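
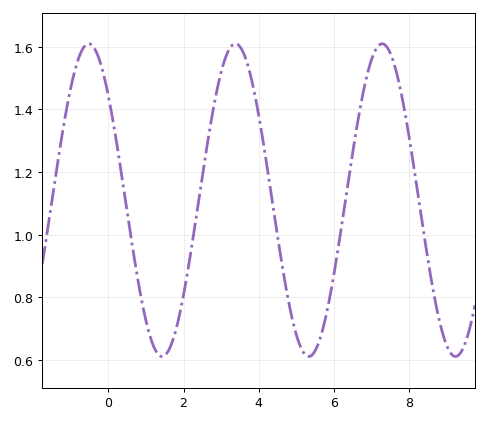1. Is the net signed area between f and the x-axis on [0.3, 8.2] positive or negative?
positive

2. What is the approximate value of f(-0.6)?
1.6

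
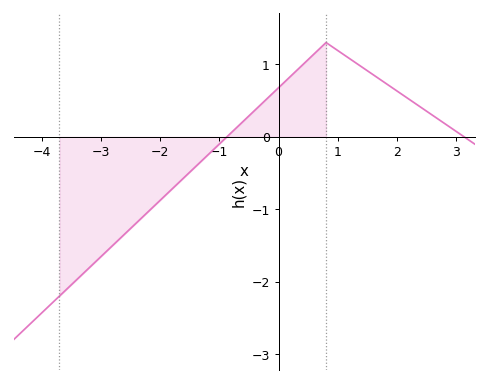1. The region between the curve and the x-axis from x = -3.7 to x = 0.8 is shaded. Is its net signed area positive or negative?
negative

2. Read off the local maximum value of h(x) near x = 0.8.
1.3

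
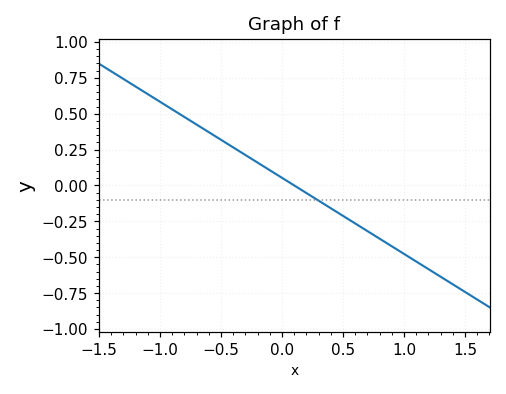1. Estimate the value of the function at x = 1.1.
-0.53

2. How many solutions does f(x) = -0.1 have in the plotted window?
1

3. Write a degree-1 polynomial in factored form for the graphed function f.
y = -0.53(x - 0.1)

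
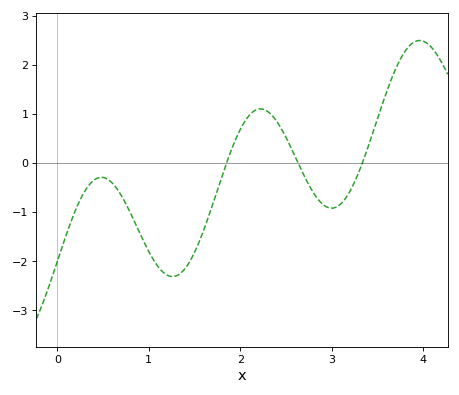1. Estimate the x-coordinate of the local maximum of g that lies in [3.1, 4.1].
4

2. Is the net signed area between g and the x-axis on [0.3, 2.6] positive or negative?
negative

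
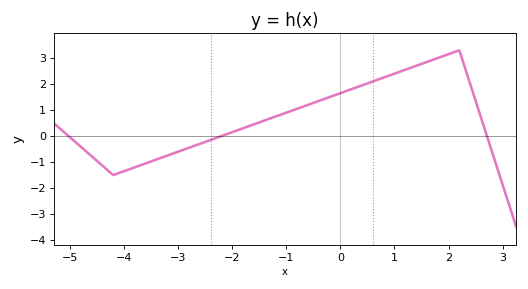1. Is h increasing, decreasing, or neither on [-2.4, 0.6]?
increasing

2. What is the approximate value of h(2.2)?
3.3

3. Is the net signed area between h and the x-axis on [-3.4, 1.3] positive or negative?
positive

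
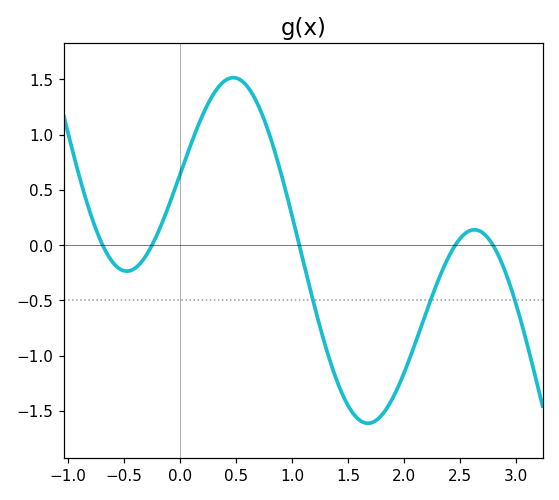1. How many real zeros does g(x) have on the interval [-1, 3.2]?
5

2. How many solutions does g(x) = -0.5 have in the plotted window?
3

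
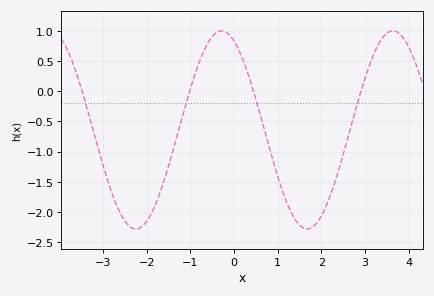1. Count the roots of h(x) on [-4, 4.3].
4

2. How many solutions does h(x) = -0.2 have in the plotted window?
4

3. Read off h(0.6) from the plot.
-0.391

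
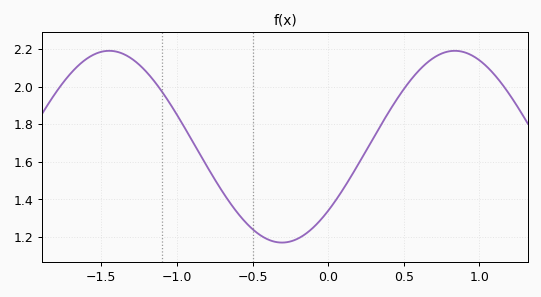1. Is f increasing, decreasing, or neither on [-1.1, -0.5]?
decreasing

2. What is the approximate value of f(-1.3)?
2.15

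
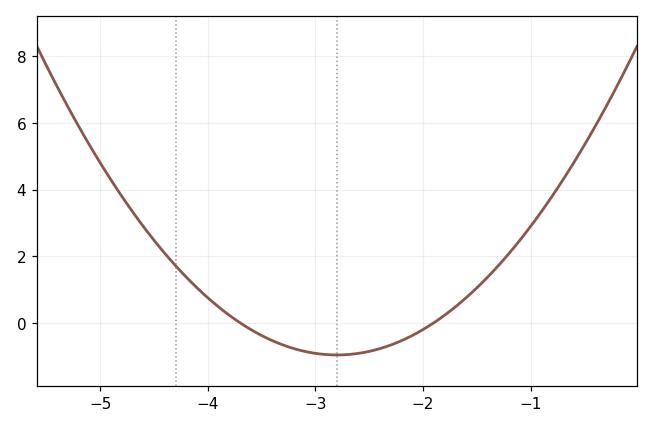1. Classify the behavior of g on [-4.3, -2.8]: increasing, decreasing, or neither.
decreasing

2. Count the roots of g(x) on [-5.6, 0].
2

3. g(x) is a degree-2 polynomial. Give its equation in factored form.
y = 1.19(x + 3.7)(x + 1.9)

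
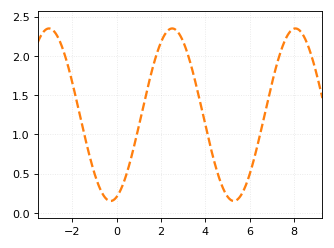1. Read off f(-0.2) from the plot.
0.154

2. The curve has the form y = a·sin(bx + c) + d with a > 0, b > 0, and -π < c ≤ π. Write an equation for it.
y = 1.1sin(1.13x - 1.26) + 1.25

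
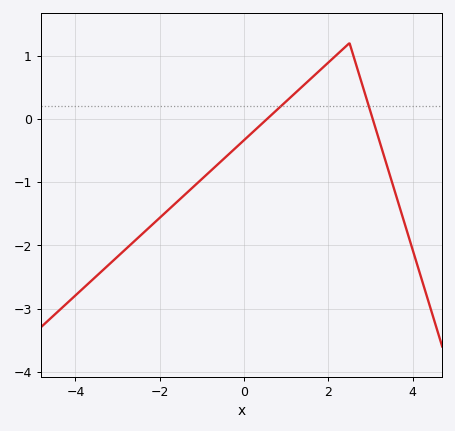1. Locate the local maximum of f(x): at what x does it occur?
2.5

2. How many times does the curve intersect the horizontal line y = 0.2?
2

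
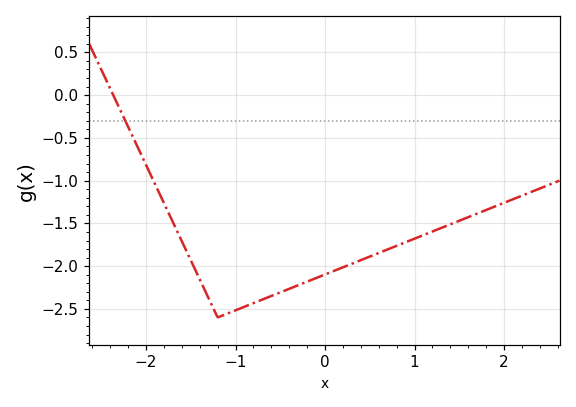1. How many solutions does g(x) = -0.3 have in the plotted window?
1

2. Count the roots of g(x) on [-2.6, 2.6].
1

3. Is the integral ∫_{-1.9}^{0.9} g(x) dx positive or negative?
negative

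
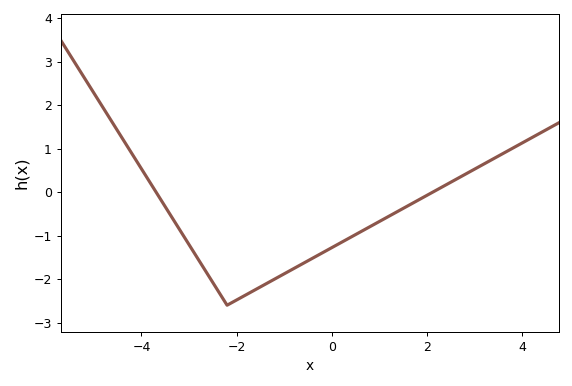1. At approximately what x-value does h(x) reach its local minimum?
-2.2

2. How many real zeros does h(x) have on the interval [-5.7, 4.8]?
2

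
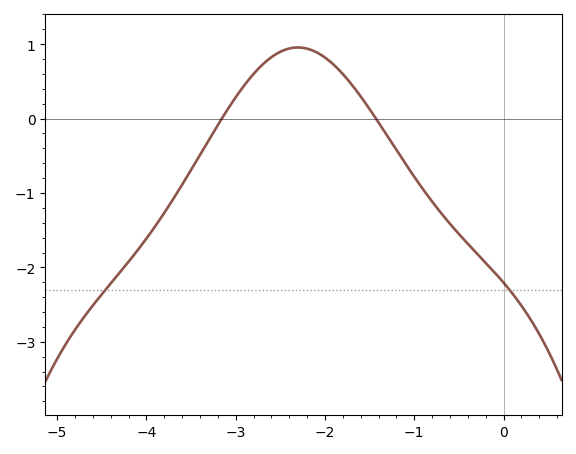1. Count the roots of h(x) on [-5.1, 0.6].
2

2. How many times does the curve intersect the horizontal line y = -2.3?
2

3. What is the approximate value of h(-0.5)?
-1.6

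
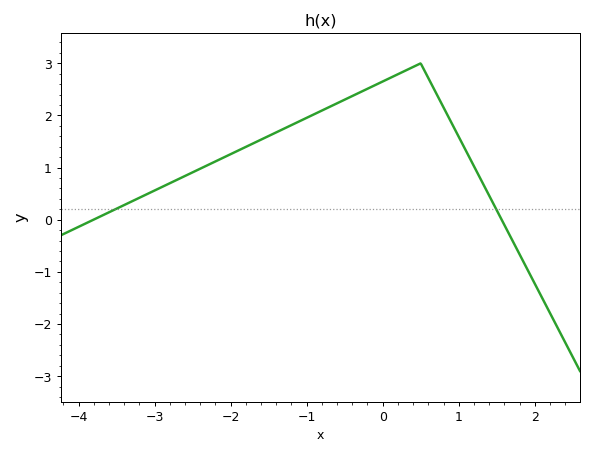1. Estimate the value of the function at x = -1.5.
1.6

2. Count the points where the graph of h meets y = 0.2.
2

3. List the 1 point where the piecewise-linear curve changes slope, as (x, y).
(0.5, 3)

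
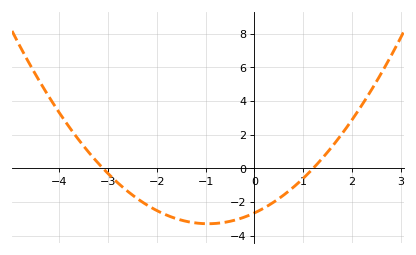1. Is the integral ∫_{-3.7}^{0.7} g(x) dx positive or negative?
negative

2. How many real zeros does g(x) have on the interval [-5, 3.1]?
2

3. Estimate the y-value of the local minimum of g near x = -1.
-3.2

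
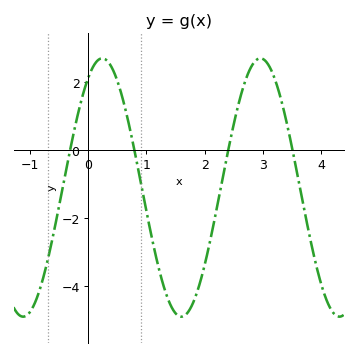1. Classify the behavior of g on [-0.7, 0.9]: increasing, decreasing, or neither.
neither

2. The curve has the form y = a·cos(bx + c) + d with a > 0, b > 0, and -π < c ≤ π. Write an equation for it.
y = 3.8cos(2.3x - 0.55) - 1.1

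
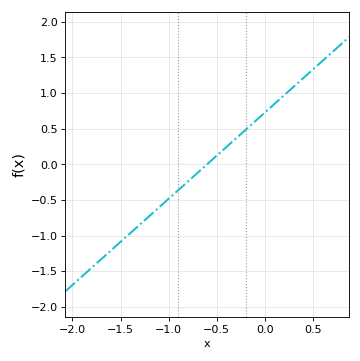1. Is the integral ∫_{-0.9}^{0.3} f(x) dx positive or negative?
positive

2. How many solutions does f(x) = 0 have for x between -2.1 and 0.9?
1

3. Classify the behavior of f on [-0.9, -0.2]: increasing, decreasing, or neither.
increasing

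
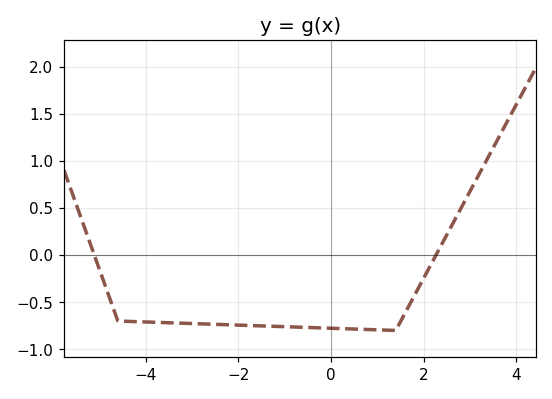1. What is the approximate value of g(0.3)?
-0.8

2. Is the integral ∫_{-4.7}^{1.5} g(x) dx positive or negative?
negative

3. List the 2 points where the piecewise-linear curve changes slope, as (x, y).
(-4.6, -0.7); (1.4, -0.8)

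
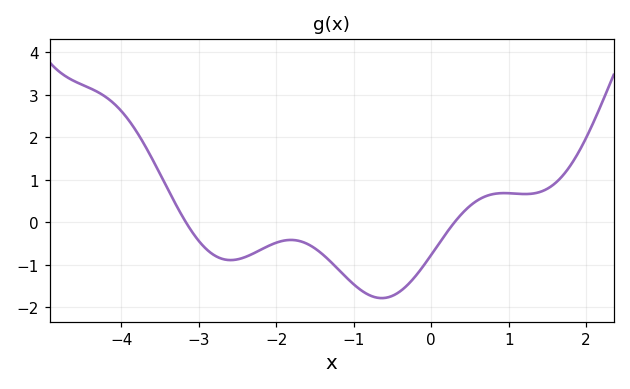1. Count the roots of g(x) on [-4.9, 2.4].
2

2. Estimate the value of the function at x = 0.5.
0.4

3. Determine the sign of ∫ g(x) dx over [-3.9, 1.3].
negative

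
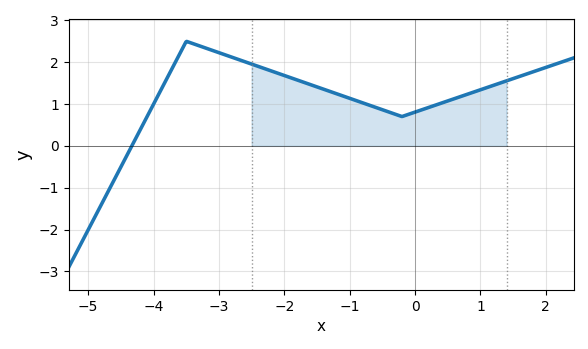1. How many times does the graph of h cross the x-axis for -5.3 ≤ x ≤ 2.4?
1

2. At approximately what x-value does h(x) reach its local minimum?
-0.201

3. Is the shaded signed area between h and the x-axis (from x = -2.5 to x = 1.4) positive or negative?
positive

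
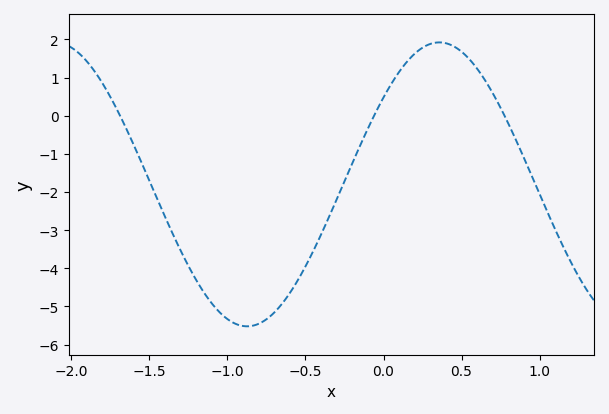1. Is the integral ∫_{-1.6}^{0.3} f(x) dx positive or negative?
negative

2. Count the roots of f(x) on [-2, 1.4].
3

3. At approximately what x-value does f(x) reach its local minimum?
-0.874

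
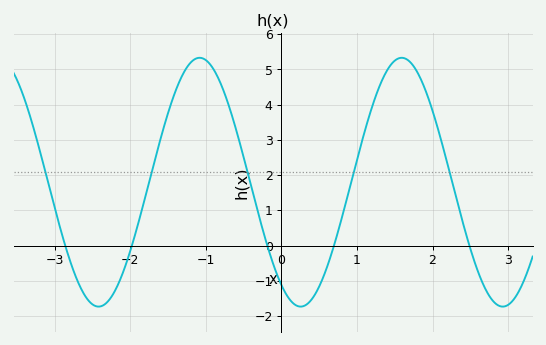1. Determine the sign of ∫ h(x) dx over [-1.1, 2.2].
positive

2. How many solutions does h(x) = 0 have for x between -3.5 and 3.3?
5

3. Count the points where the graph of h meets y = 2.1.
5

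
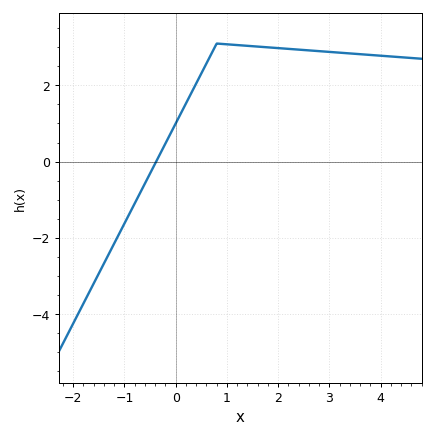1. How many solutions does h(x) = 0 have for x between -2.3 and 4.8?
1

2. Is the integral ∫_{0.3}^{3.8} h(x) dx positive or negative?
positive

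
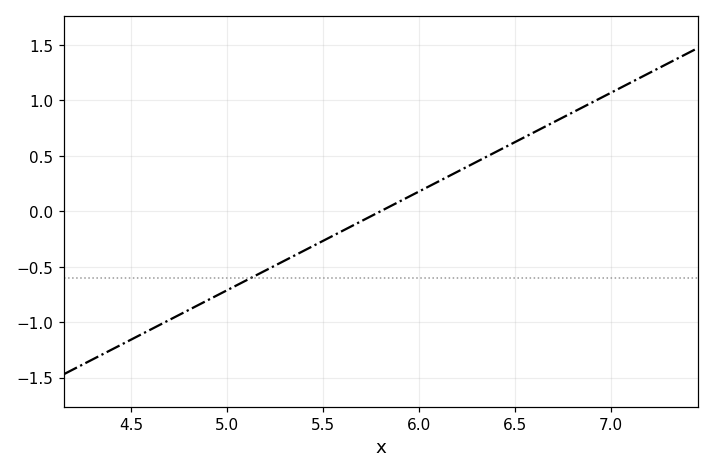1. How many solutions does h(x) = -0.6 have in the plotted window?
1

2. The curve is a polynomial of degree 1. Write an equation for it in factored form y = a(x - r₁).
y = 0.89(x - 5.8)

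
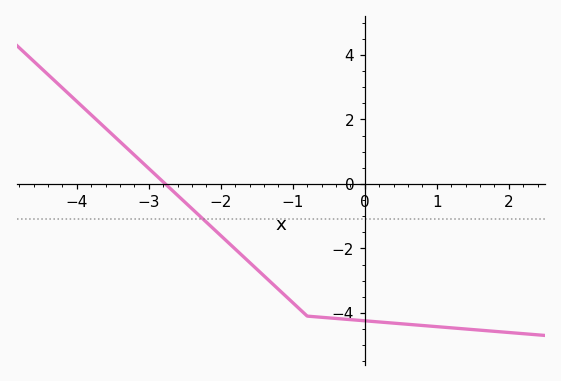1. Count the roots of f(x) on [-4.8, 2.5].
1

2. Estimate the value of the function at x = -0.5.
-4.15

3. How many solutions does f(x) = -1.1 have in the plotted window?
1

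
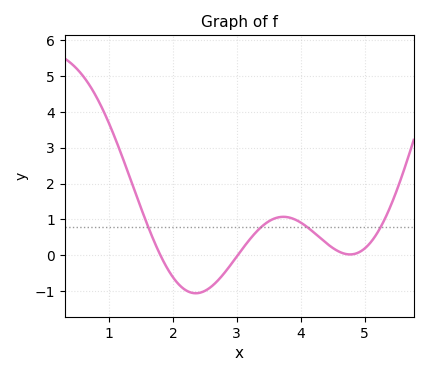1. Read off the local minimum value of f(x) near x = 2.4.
-1.06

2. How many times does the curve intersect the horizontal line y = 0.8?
4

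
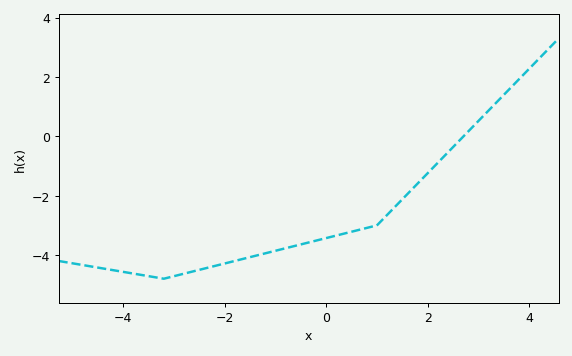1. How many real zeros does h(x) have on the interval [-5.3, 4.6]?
1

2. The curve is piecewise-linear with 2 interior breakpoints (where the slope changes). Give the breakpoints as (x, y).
(-3.2, -4.8); (1, -3)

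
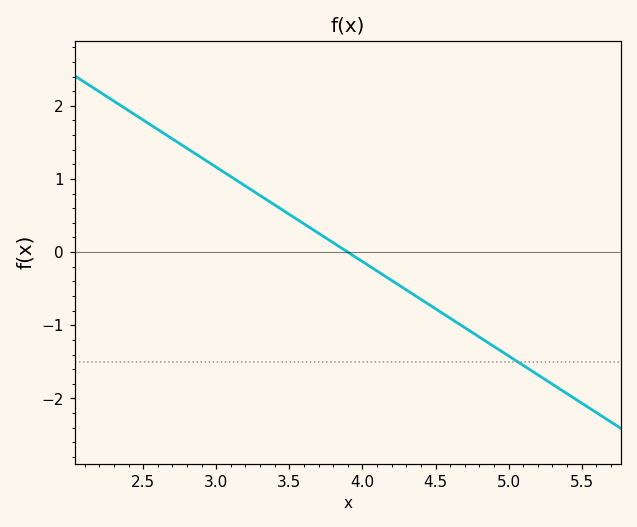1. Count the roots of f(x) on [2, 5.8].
1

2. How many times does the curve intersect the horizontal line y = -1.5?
1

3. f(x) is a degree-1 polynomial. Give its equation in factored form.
y = -1.29(x - 3.9)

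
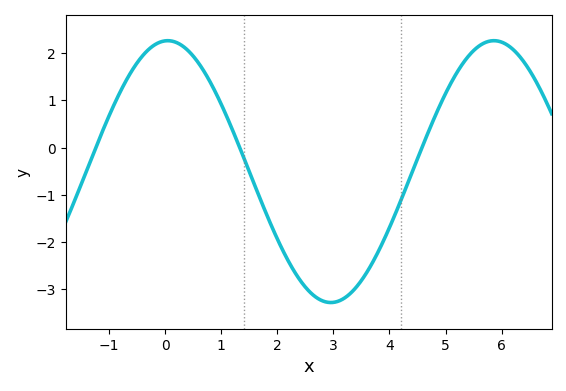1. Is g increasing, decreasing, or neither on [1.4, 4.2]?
neither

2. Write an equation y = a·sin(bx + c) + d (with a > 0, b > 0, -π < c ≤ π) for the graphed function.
y = 2.78sin(1.1x + 1.5) - 0.51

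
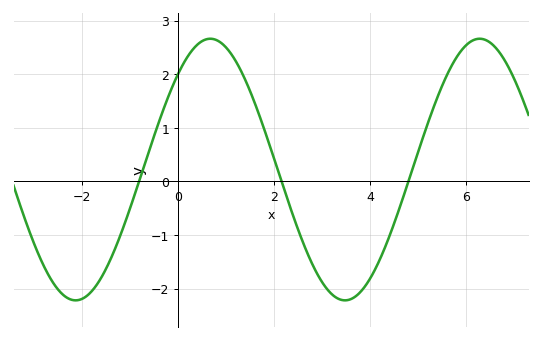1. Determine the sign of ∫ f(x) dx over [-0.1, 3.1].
positive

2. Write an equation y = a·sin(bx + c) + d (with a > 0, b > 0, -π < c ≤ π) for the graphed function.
y = 2.44sin(1.12x + 0.822) + 0.22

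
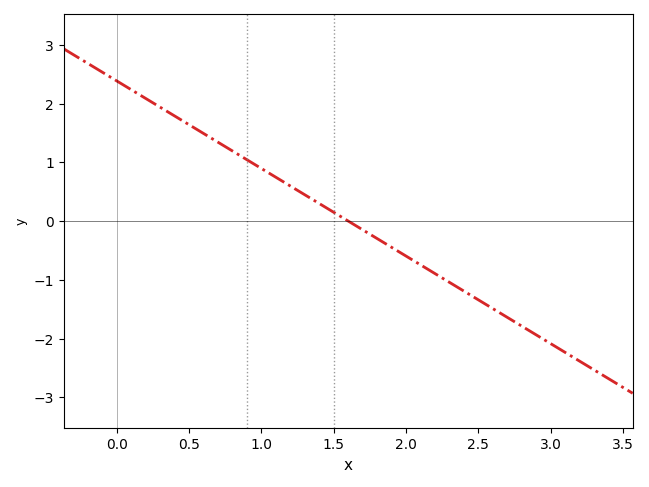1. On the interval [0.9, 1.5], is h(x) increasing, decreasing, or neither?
decreasing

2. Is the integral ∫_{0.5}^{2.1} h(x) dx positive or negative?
positive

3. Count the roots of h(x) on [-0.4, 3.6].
1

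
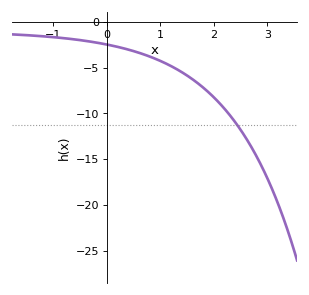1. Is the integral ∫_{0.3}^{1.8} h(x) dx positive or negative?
negative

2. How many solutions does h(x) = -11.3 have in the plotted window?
1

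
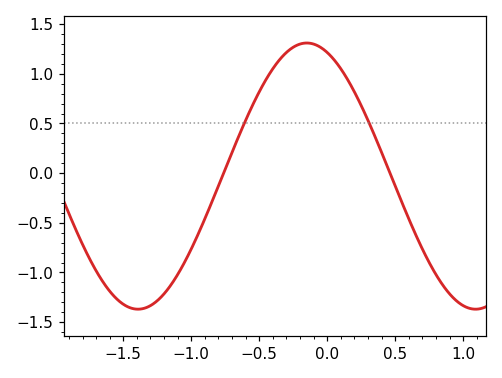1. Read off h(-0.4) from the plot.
1.05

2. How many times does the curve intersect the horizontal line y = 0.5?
2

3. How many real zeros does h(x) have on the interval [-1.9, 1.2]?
2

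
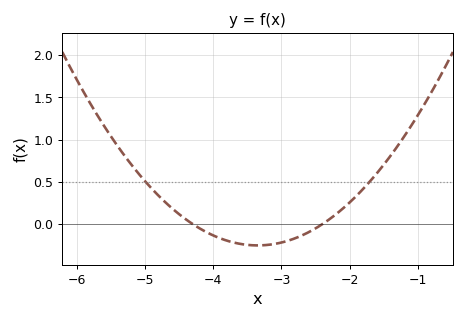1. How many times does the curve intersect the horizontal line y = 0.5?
2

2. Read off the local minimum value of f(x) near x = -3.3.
-0.253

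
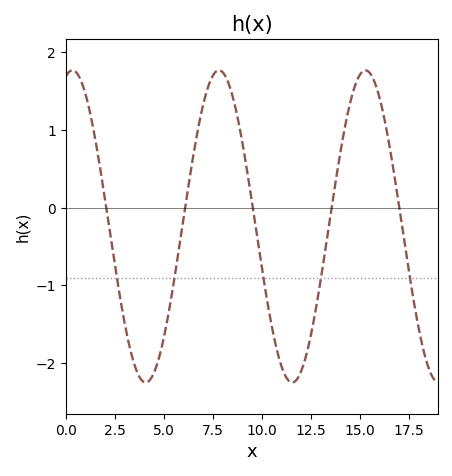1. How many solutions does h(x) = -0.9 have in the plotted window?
5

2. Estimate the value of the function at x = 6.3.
0.4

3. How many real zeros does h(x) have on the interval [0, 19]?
5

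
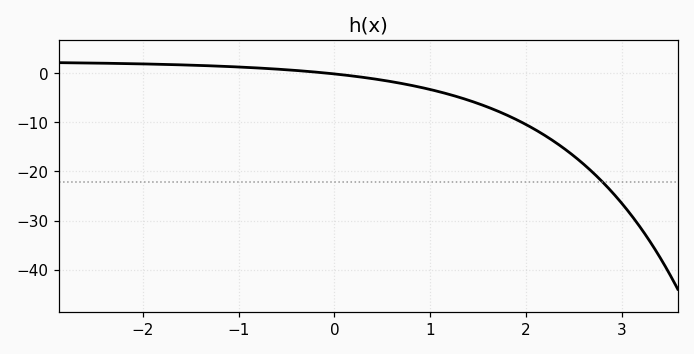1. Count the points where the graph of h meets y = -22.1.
1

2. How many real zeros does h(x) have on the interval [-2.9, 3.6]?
1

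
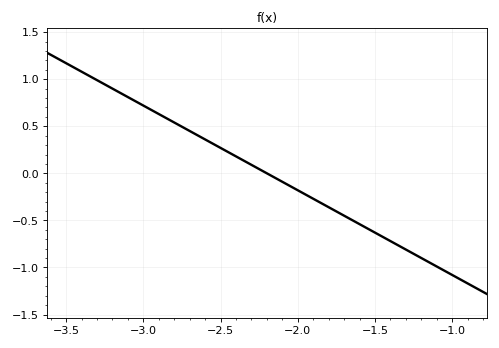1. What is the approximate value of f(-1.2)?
-0.9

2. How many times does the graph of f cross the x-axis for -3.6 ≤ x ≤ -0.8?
1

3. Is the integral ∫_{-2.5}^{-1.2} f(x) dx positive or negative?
negative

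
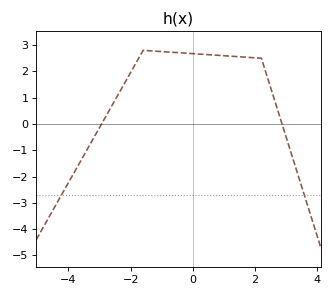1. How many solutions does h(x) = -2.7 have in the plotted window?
2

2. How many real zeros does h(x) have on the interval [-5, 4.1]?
2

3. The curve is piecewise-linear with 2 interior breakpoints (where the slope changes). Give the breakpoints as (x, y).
(-1.6, 2.8); (2.2, 2.5)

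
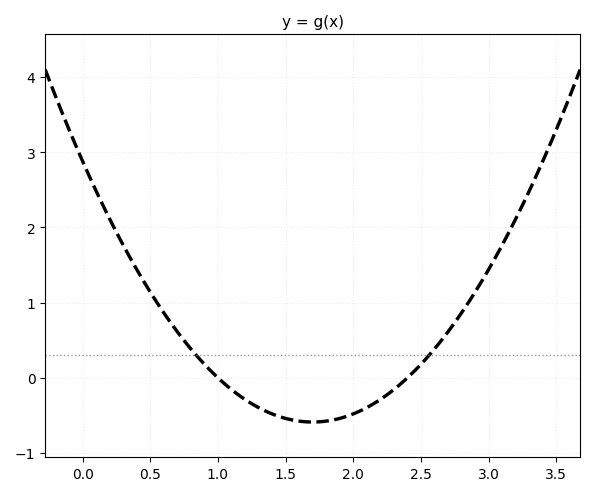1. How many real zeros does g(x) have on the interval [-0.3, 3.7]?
2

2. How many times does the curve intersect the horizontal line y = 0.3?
2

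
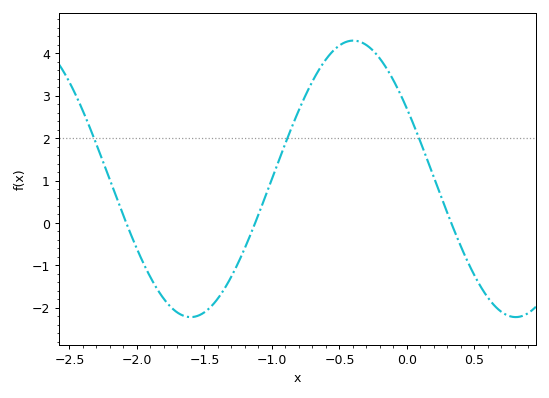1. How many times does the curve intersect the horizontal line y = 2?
3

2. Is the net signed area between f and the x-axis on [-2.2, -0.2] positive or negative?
positive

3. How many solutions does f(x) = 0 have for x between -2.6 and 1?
3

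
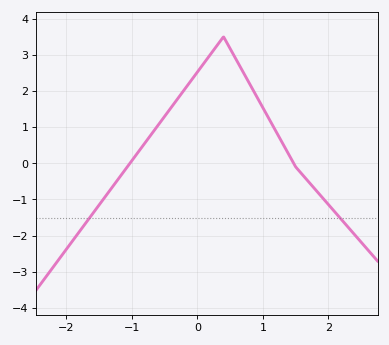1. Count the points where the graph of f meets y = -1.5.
2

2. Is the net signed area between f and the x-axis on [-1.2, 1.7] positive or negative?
positive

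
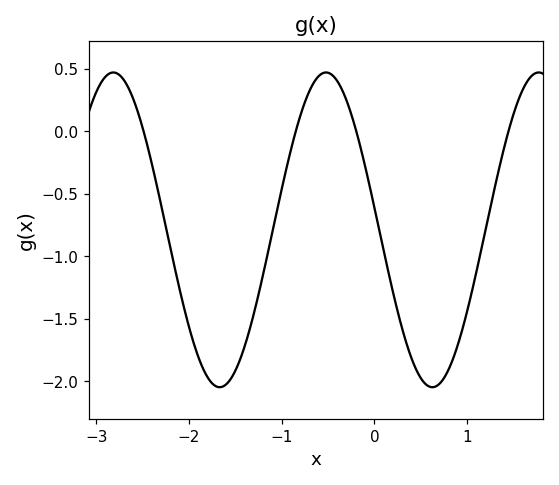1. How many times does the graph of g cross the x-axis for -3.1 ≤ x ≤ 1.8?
4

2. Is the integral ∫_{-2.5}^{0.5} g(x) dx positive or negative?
negative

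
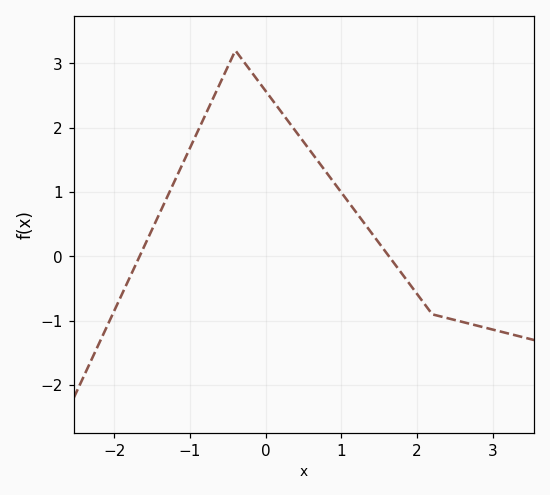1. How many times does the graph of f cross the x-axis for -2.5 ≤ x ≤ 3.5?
2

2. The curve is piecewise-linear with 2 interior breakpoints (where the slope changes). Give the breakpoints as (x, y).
(-0.4, 3.2); (2.2, -0.9)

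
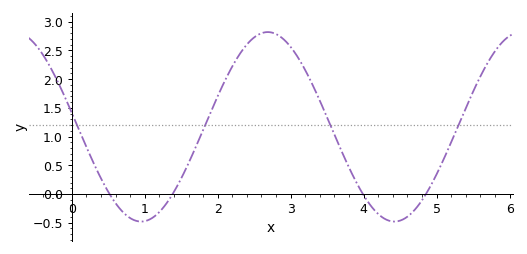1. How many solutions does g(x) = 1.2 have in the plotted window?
4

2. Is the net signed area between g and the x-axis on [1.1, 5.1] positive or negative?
positive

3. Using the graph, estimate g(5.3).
1.2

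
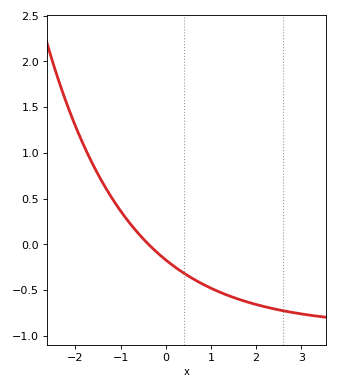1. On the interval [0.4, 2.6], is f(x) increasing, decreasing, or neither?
decreasing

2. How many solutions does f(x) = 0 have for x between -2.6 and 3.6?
1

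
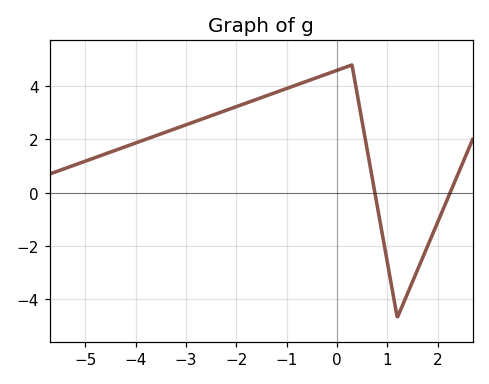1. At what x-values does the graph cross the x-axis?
0.755, 2.25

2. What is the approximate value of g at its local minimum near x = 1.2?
-4.7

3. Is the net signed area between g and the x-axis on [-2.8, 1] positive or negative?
positive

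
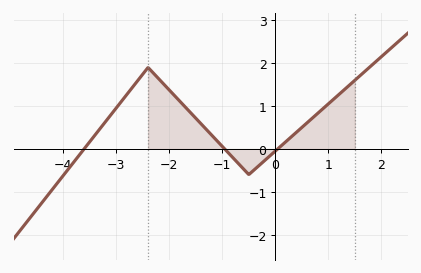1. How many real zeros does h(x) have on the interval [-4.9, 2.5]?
3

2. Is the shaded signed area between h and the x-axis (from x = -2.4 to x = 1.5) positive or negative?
positive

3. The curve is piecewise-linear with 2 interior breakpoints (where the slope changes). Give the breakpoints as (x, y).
(-2.4, 1.9); (-0.5, -0.6)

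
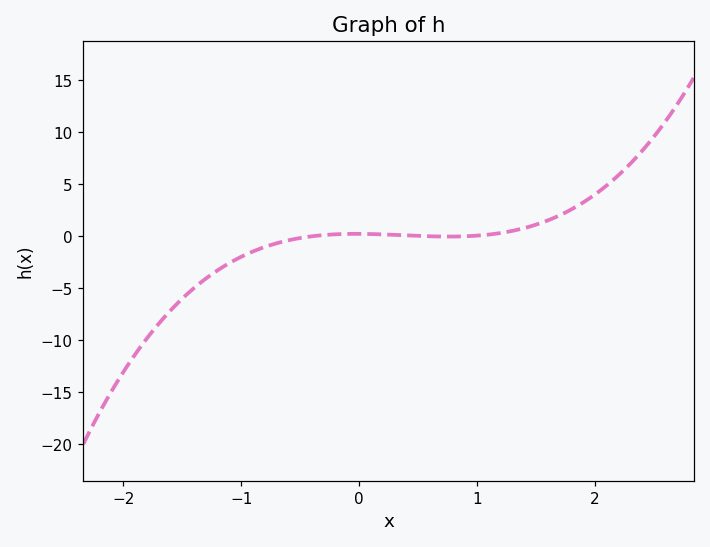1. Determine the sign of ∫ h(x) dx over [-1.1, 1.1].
negative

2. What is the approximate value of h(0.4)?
0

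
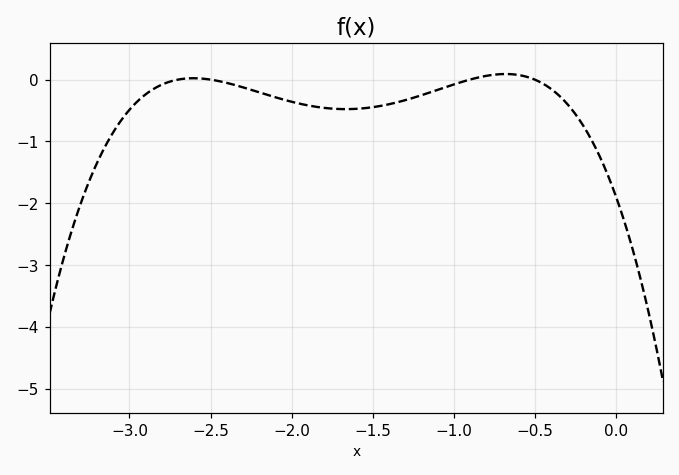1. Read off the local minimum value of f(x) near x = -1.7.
-0.478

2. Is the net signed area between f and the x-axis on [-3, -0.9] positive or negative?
negative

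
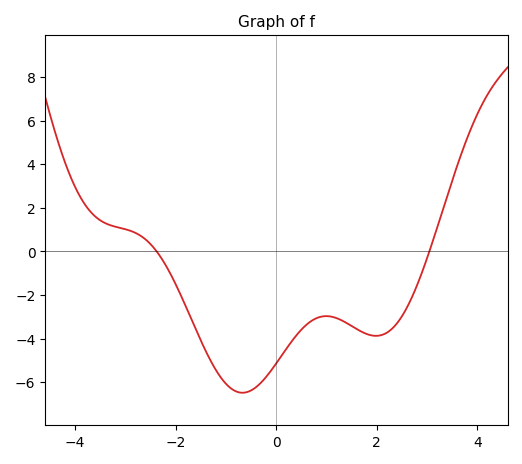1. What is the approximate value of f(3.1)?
0.4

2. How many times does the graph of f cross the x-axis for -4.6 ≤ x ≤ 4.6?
2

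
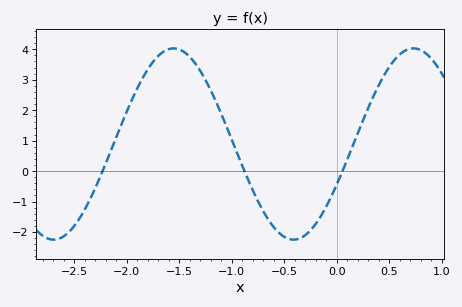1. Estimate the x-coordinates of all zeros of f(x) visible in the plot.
-2.23, -0.878, 0.056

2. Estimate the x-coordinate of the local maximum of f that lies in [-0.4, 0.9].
0.732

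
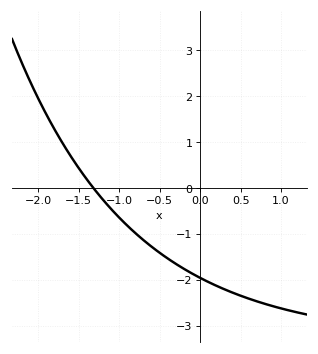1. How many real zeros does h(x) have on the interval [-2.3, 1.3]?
1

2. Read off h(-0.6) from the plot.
-1.3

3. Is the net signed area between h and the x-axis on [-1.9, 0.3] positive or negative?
negative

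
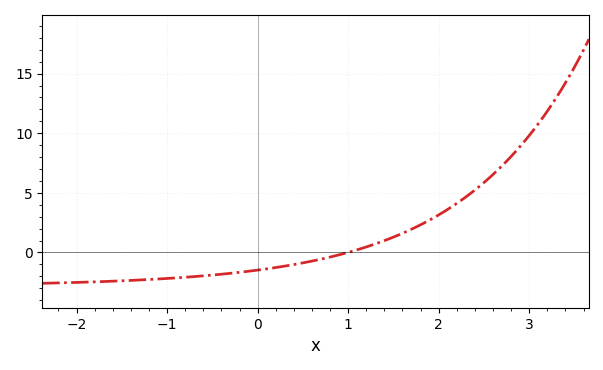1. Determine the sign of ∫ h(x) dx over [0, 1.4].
negative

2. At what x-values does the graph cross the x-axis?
1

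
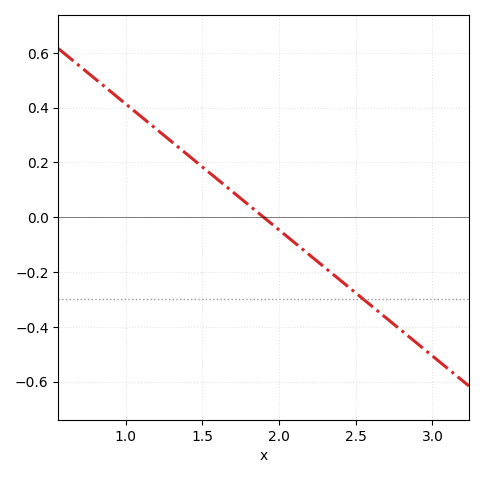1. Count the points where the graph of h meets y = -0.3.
1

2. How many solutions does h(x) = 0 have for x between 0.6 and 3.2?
1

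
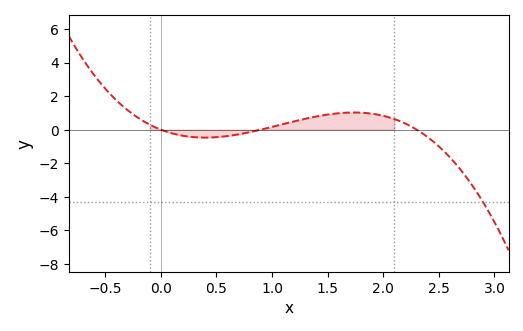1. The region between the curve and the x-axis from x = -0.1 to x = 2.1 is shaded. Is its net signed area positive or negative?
positive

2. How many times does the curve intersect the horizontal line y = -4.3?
1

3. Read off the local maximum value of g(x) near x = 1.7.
1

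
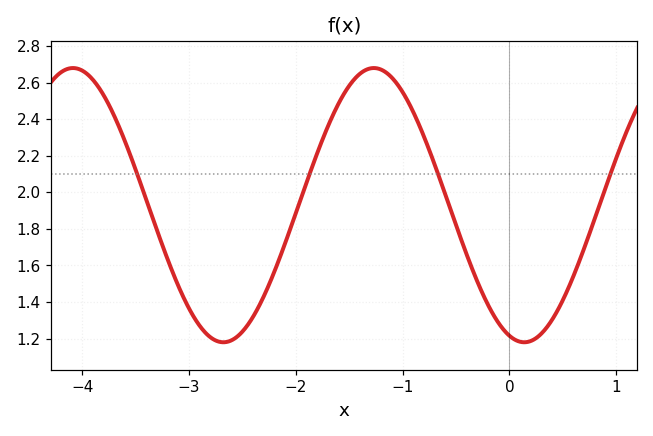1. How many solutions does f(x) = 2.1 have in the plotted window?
4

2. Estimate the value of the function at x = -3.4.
1.96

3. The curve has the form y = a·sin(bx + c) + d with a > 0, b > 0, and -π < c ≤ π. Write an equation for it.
y = 0.75sin(2.23x - 1.88) + 1.93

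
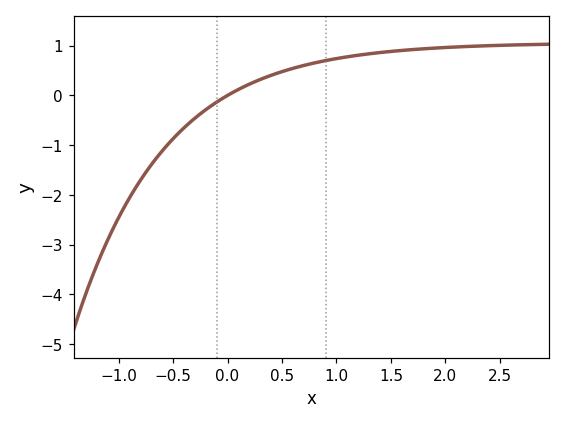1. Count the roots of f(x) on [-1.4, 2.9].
1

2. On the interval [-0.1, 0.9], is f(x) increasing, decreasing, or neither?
increasing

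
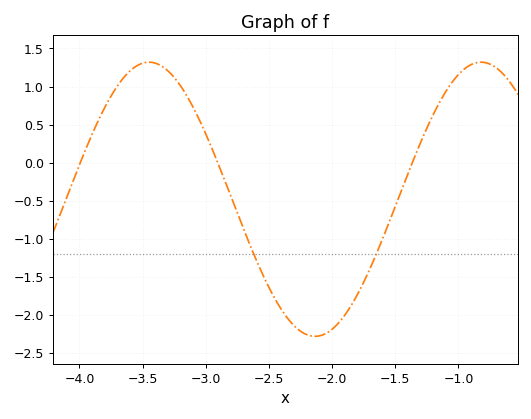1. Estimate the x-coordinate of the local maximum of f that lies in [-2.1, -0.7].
-0.821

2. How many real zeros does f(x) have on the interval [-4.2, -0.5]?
3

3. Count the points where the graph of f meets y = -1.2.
2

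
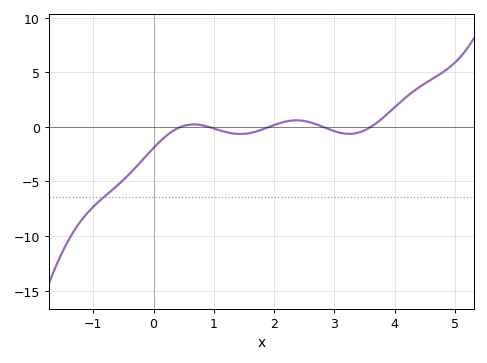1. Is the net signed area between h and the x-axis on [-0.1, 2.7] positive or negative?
negative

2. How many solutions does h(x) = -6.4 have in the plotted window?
1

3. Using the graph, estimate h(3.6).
0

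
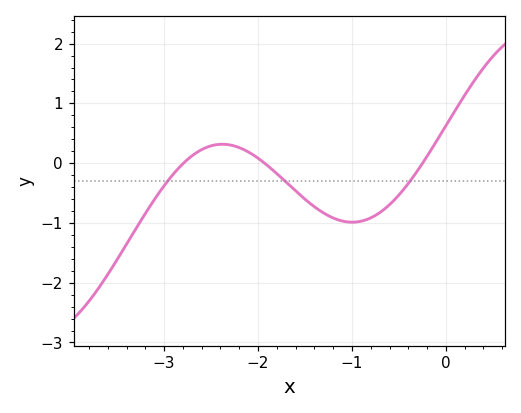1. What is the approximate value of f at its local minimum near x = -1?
-1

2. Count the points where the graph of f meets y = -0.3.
3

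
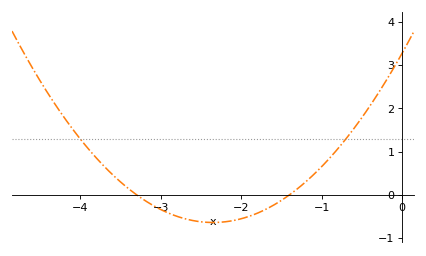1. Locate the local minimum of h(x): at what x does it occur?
-2.35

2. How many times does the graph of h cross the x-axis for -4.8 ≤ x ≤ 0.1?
2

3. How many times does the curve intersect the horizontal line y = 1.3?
2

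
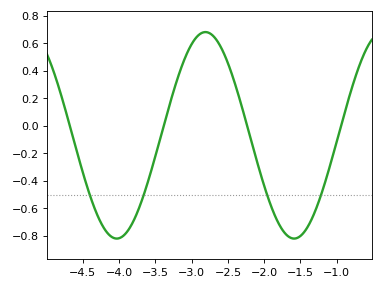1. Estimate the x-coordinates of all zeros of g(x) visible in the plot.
-4.68, -3.39, -2.24, -0.941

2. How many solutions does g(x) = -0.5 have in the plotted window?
4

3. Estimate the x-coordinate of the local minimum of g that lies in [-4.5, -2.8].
-4.03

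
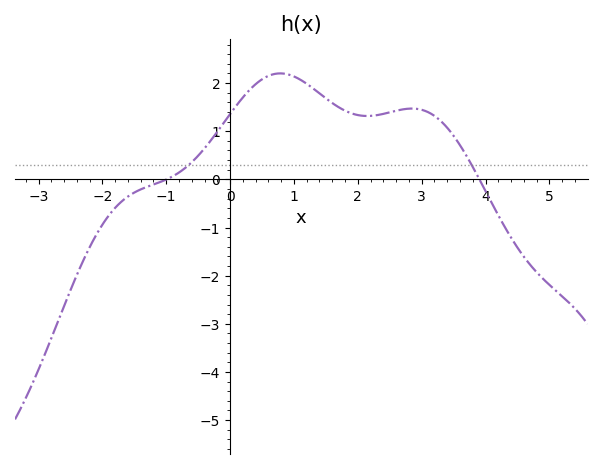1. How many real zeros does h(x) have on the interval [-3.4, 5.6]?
2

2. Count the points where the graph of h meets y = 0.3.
2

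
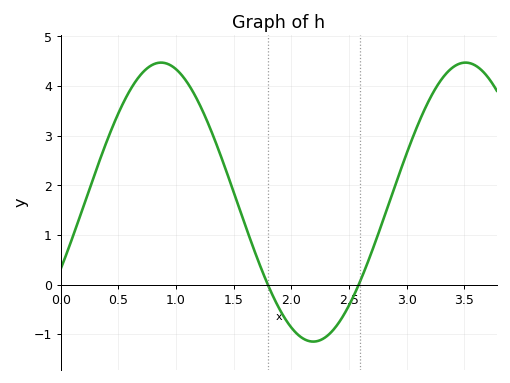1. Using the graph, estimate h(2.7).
0.7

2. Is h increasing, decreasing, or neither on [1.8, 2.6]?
neither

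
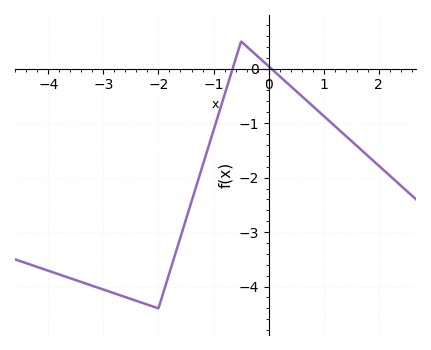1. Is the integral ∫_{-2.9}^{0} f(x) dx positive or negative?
negative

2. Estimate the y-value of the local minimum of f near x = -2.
-4.4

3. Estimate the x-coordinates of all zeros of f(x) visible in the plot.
-0.7, 0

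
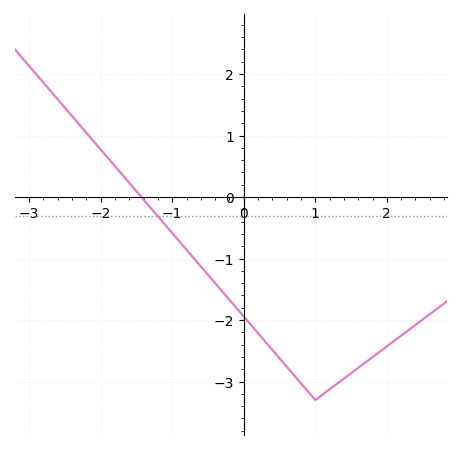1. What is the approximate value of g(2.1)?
-2.3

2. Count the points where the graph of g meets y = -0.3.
1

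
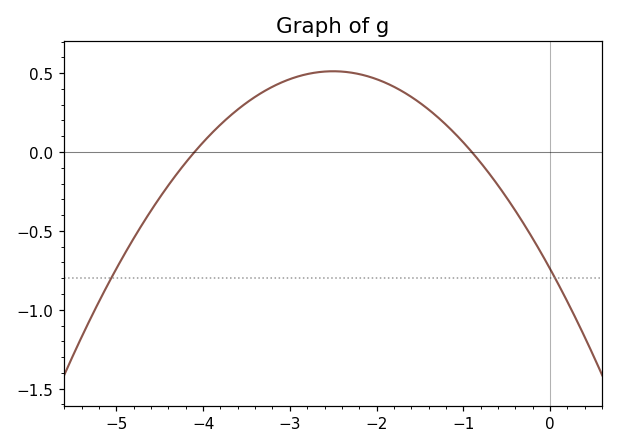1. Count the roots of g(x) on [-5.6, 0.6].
2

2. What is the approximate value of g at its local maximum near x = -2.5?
0.512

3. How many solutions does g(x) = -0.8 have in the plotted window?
2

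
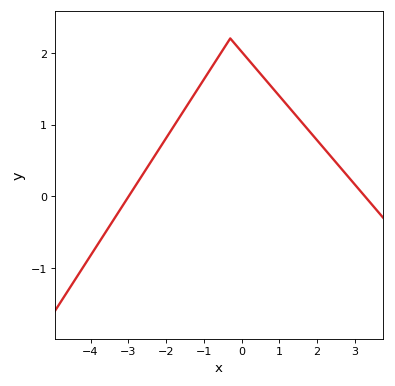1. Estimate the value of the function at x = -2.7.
0.24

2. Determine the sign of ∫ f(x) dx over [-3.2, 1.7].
positive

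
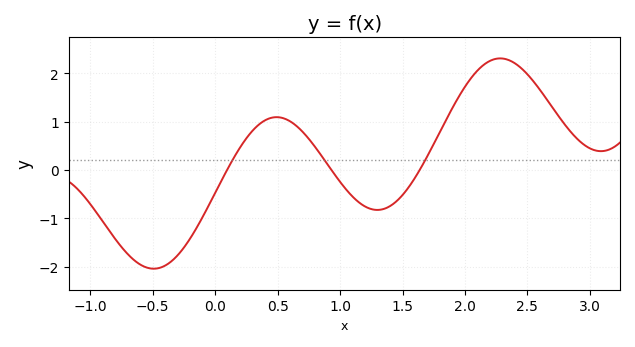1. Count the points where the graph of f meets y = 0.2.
3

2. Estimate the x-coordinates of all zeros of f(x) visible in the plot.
0.1, 0.9, 1.6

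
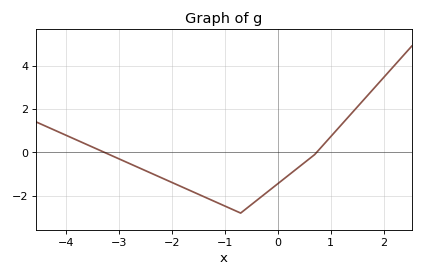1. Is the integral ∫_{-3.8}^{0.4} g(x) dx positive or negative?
negative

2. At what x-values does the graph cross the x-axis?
-3.27, 0.737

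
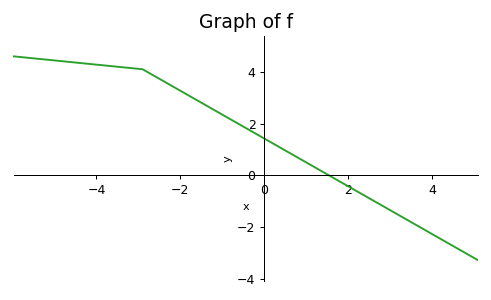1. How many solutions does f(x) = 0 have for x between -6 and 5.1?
1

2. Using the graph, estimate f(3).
-1.4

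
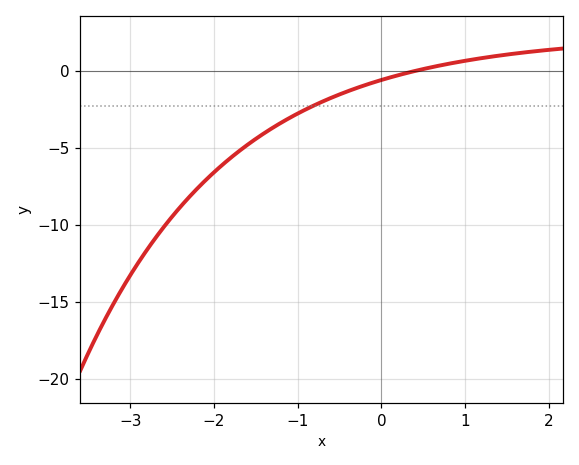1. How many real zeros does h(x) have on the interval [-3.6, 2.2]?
1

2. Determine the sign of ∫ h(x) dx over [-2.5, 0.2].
negative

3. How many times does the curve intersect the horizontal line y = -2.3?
1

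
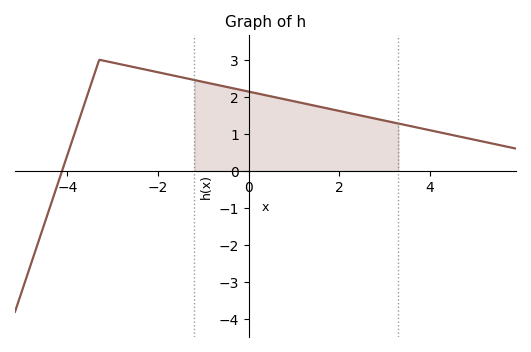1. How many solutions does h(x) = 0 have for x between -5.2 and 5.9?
1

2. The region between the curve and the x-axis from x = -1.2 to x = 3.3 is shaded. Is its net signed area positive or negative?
positive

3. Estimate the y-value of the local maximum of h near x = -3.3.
3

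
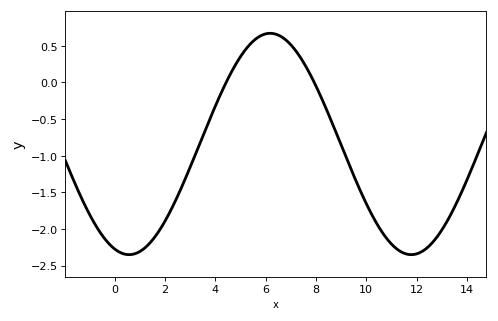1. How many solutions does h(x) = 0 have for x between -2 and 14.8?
2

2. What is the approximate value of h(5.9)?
0.651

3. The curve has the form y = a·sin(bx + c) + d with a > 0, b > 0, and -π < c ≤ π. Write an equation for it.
y = 1.51sin(0.56x - 1.89) - 0.84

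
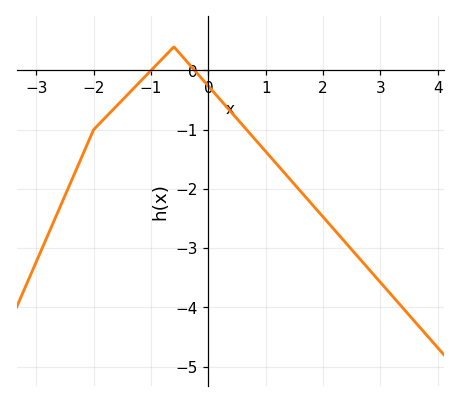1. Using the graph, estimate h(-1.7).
-0.7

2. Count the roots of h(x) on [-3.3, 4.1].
2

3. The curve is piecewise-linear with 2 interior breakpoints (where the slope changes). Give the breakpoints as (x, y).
(-2, -1); (-0.6, 0.4)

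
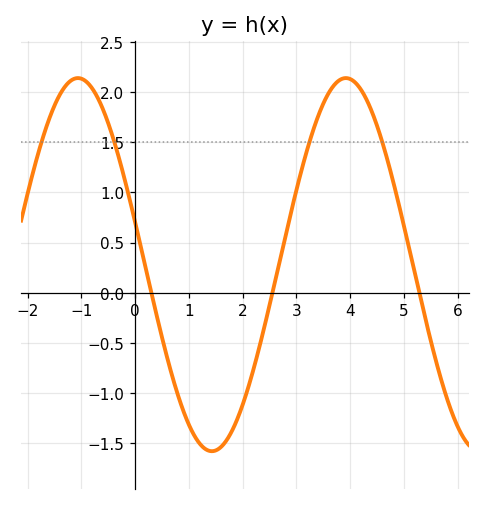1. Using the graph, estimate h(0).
0.7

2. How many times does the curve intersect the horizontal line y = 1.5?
4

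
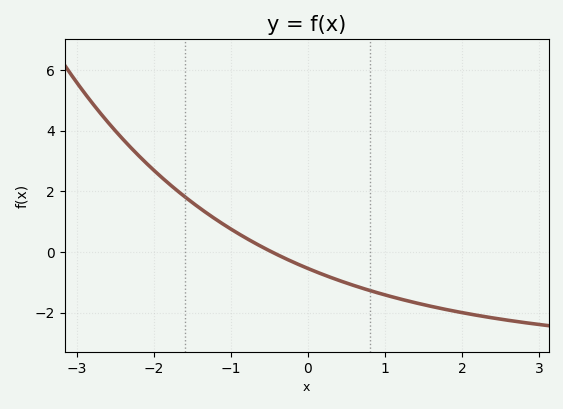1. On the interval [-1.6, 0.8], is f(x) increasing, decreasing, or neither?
decreasing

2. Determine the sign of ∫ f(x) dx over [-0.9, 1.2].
negative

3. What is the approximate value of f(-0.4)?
0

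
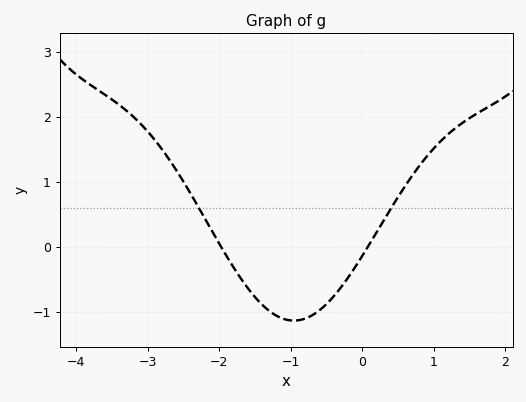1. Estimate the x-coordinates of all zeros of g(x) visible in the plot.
-2, 0.1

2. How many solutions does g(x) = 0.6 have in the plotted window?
2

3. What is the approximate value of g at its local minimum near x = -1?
-1.1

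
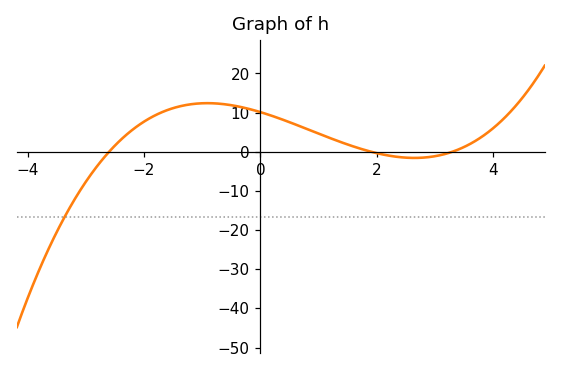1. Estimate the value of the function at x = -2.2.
6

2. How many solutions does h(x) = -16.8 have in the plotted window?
1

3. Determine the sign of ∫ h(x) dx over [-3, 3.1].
positive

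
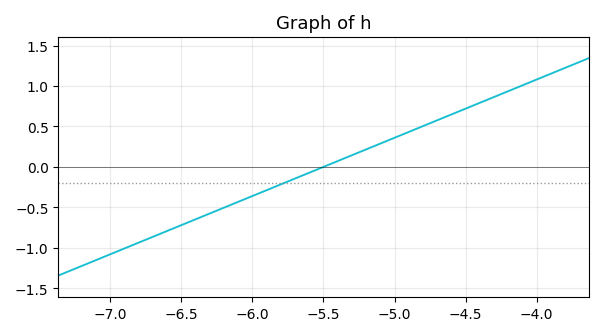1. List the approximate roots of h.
-5.5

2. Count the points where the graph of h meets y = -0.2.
1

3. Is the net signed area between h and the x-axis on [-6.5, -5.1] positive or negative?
negative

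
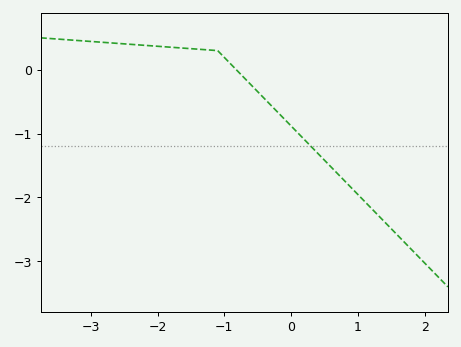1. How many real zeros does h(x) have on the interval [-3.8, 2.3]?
1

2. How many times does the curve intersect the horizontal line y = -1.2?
1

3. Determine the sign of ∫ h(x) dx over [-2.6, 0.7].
negative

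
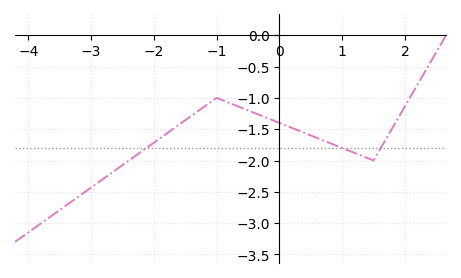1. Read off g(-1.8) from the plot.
-1.57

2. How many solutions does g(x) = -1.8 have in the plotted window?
3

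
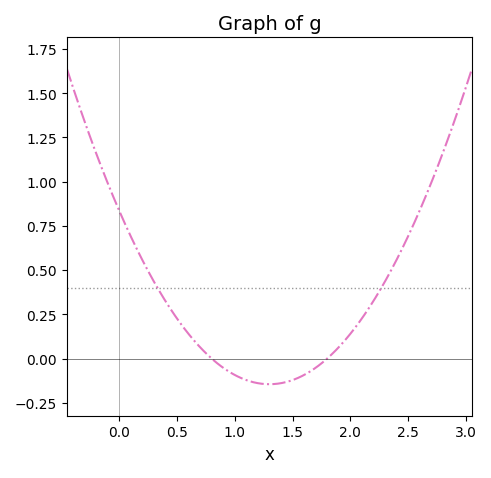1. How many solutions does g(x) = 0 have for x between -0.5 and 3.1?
2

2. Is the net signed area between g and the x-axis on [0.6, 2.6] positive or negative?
positive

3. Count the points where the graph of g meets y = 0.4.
2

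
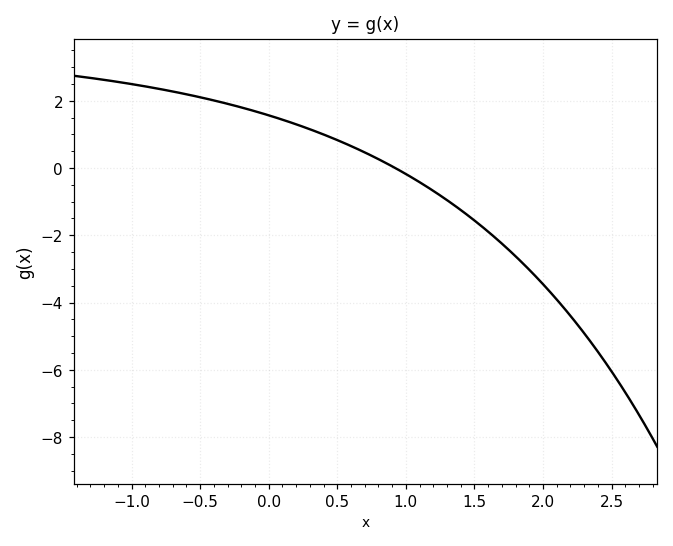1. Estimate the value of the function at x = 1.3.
-1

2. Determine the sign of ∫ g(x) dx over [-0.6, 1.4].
positive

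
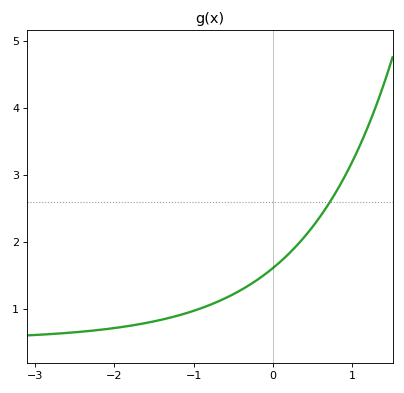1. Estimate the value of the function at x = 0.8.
2.76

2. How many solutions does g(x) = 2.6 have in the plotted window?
1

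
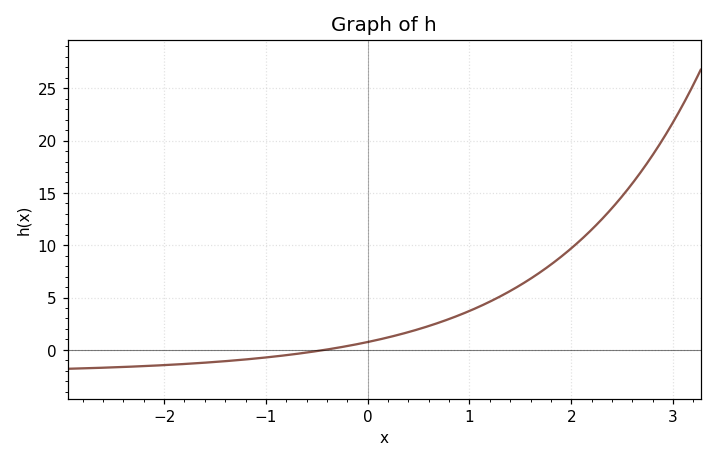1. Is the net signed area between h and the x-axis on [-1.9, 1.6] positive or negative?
positive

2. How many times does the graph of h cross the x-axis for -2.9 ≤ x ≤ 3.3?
1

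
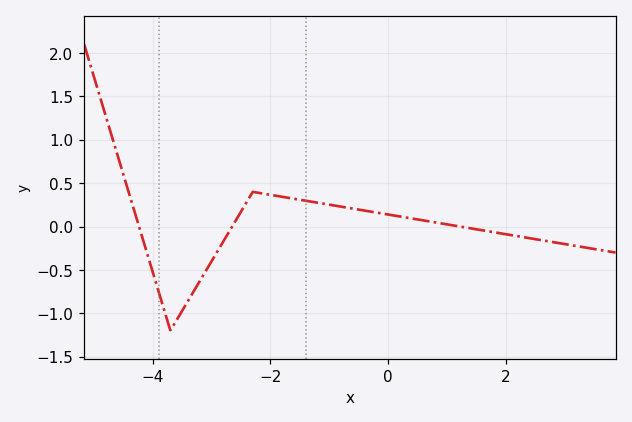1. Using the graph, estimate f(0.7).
0.05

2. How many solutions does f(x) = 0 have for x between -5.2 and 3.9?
3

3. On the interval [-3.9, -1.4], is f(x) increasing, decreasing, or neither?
neither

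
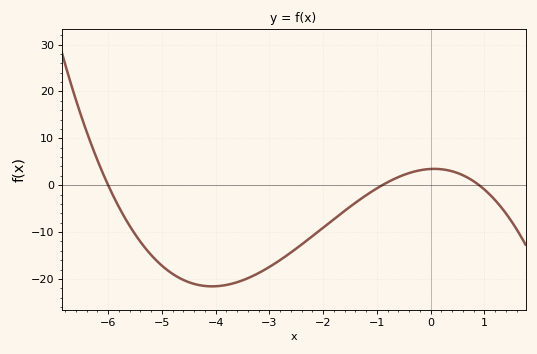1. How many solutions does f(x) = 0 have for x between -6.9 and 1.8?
3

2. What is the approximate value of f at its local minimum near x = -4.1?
-21.6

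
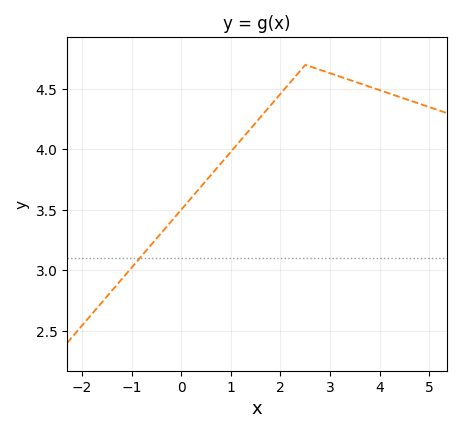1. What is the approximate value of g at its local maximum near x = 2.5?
4.7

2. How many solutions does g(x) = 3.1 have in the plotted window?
1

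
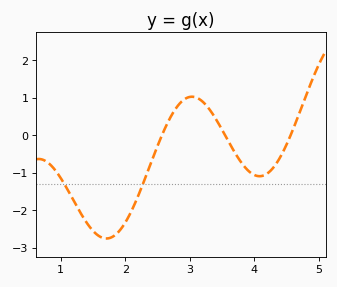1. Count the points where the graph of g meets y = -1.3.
2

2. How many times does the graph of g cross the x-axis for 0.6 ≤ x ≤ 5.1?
3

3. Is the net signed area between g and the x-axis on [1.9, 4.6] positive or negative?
negative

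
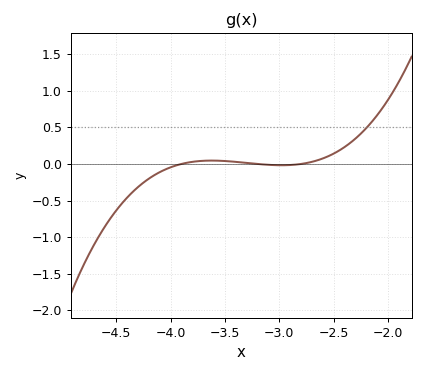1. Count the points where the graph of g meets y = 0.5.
1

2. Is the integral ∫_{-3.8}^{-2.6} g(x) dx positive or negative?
positive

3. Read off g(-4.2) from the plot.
-0.202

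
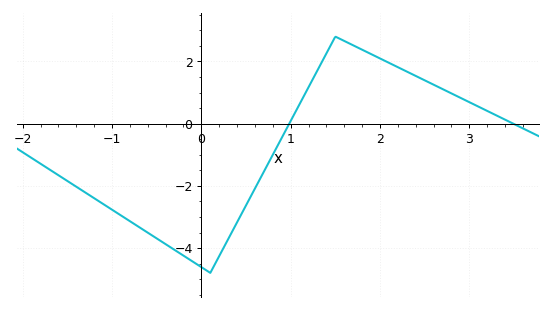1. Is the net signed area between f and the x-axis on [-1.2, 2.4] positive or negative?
negative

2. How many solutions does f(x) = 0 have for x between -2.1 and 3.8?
2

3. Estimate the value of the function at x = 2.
2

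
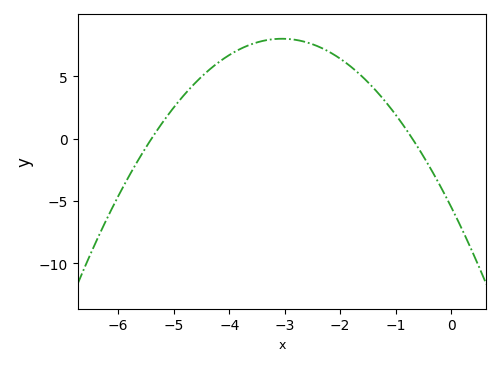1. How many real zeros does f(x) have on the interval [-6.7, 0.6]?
2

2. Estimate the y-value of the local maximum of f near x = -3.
8.01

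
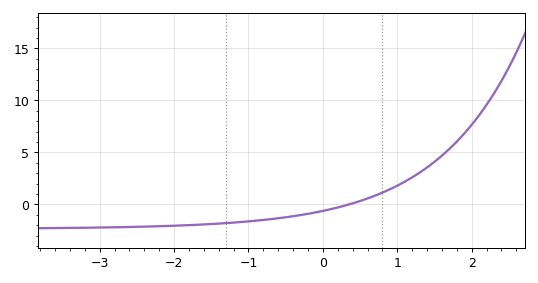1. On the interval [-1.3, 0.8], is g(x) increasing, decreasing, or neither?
increasing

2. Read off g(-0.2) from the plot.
-1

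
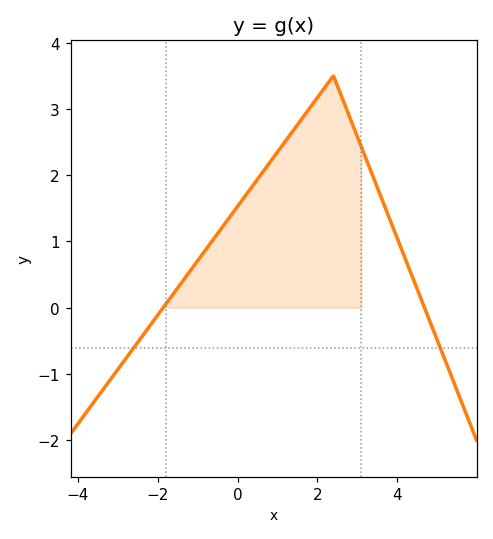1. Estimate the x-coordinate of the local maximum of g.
2.4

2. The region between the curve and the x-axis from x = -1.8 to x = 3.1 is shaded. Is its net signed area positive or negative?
positive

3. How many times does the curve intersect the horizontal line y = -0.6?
2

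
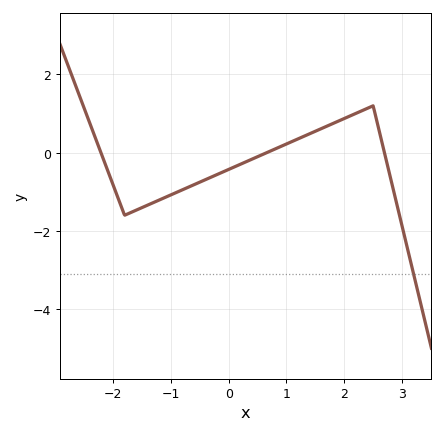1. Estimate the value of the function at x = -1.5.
-1.4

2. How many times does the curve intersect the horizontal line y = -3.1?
1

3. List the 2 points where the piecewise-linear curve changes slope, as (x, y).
(-1.8, -1.6); (2.5, 1.2)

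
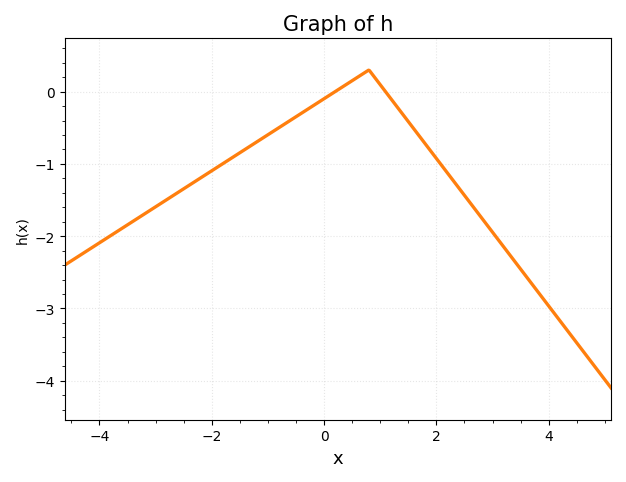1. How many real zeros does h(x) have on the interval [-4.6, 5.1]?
2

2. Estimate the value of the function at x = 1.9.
-0.8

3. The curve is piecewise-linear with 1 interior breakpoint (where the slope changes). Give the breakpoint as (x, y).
(0.8, 0.3)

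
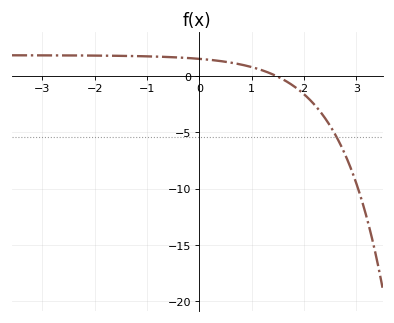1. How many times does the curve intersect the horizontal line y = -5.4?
1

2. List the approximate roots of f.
1.47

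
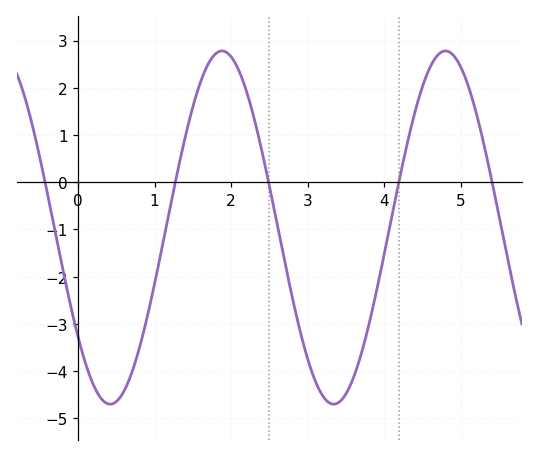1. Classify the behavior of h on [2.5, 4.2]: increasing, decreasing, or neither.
neither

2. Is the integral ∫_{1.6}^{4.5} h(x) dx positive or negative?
negative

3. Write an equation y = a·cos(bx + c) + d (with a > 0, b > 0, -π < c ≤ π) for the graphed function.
y = 3.74cos(2.15x + 2.24) - 0.96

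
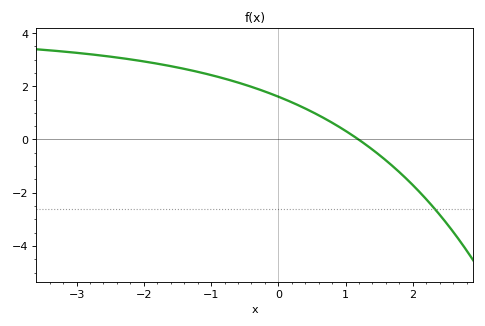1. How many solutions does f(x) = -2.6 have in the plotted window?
1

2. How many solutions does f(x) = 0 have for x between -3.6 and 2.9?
1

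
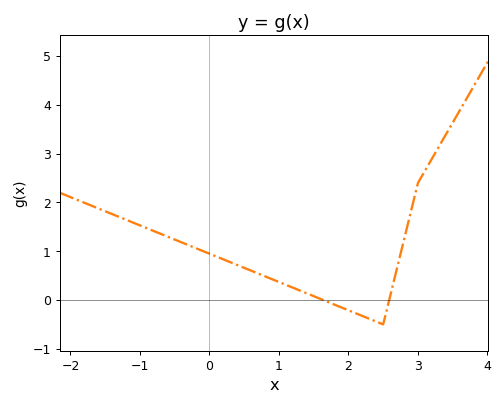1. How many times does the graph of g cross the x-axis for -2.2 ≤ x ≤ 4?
2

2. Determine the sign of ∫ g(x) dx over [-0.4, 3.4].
positive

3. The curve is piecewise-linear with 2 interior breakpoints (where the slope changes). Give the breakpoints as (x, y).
(2.5, -0.5); (3, 2.4)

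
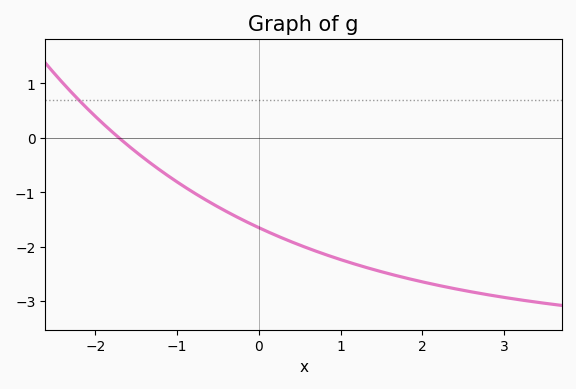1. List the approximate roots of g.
-1.7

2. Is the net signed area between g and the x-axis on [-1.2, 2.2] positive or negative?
negative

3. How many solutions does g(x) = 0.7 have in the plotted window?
1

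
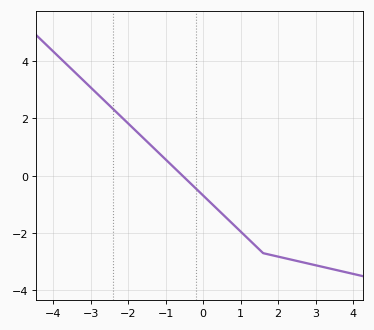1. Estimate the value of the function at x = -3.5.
3.71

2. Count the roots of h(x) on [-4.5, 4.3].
1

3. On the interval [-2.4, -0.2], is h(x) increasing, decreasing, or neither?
decreasing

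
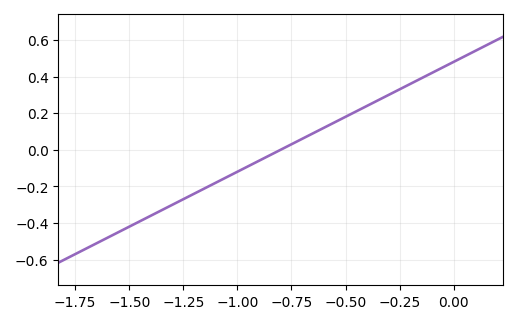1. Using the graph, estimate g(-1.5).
-0.42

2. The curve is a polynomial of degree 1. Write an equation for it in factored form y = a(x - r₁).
y = 0.6(x + 0.8)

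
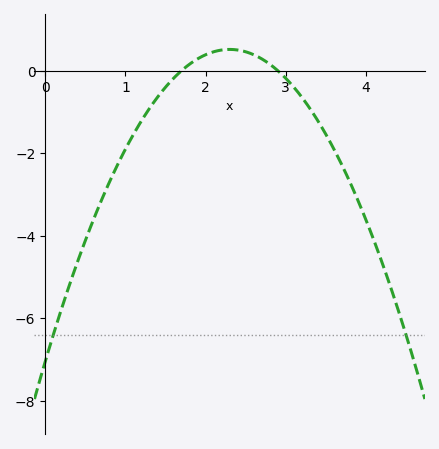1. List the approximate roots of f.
1.7, 2.9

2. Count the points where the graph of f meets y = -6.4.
2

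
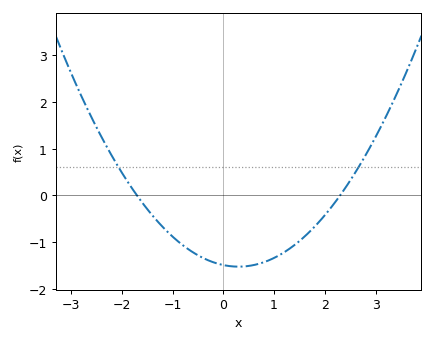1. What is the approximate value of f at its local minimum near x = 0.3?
-1.52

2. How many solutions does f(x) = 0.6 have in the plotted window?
2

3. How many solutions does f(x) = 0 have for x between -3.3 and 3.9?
2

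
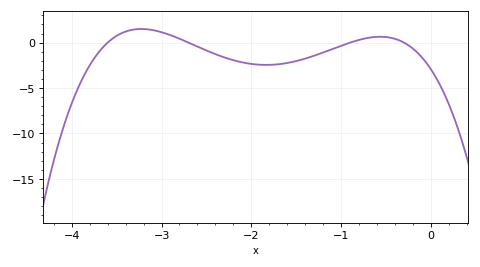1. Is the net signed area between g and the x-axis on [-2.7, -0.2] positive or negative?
negative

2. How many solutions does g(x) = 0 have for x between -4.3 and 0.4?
4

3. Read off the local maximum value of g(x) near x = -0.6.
0.5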